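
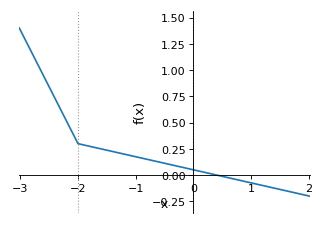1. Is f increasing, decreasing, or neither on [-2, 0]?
decreasing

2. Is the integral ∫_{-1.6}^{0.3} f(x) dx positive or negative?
positive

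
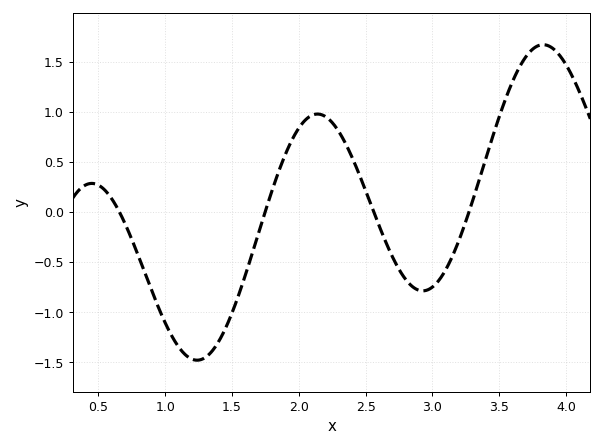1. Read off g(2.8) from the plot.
-0.65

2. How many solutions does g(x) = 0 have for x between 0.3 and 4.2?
4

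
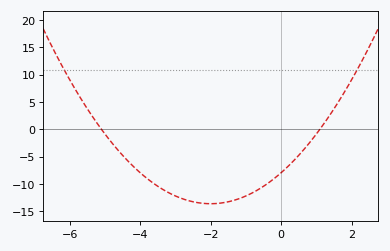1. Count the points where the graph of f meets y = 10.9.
2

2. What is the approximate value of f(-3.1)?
-12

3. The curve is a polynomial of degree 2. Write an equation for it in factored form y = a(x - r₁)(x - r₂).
y = 1.42(x + 5.1)(x - 1.1)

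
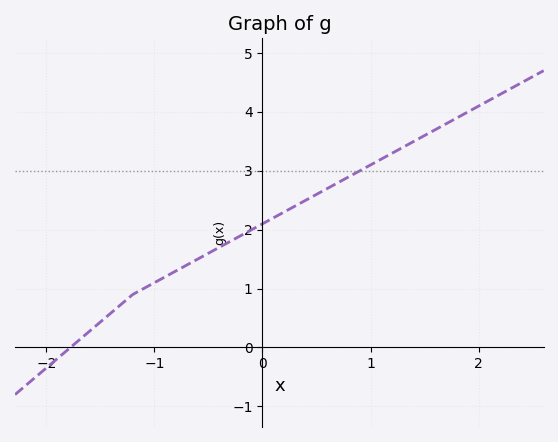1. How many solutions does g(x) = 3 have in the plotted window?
1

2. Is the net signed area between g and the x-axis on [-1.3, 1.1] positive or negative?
positive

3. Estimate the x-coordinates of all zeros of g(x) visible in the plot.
-1.78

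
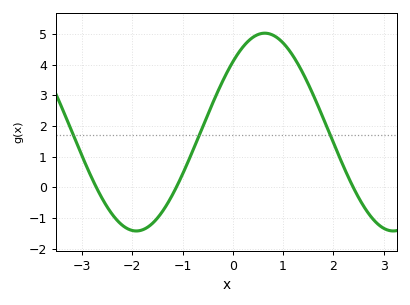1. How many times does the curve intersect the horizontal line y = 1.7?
3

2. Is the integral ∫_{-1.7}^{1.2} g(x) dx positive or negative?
positive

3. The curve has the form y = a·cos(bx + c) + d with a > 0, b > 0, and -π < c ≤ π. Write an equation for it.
y = 3.22cos(1.2x - 0.78) + 1.8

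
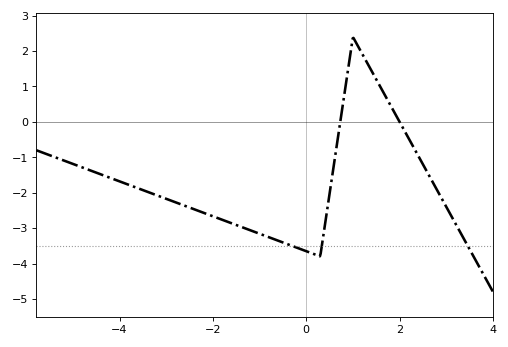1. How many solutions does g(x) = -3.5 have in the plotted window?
3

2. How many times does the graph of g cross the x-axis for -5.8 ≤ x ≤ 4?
2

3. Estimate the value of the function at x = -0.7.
-3.3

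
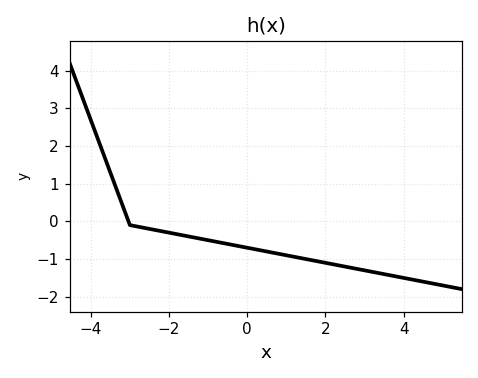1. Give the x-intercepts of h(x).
-3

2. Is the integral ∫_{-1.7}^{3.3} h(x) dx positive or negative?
negative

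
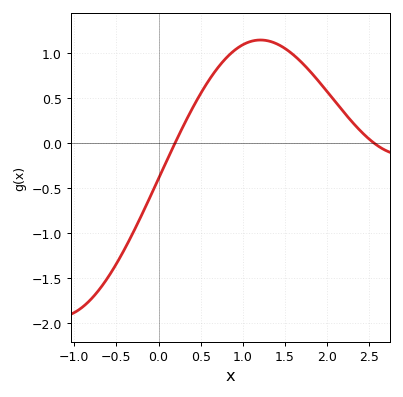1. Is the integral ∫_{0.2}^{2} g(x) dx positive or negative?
positive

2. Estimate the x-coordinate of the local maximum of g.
1.21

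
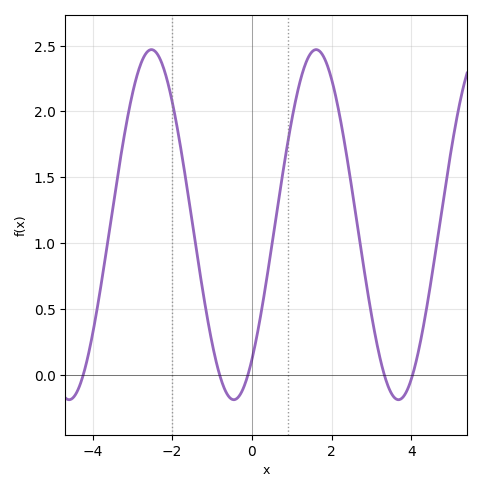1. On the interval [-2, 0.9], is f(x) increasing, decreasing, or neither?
neither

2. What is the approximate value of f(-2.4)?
2.45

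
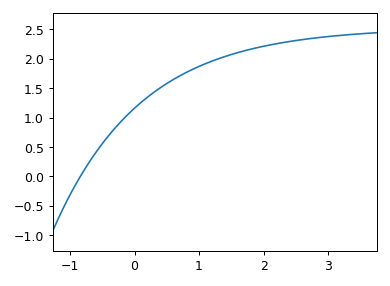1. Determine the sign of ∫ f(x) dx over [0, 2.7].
positive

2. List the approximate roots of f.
-0.84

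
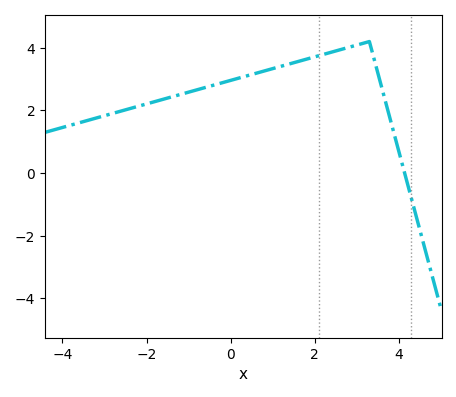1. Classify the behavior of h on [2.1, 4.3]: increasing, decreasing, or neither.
neither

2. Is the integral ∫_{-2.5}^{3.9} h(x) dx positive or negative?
positive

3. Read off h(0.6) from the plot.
3.2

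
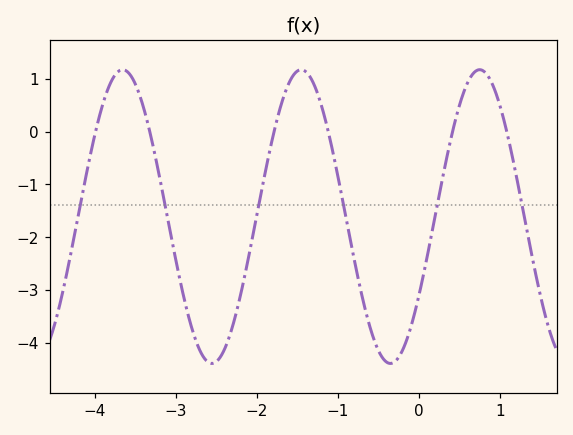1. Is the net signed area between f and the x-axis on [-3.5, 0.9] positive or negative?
negative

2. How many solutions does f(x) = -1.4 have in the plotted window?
6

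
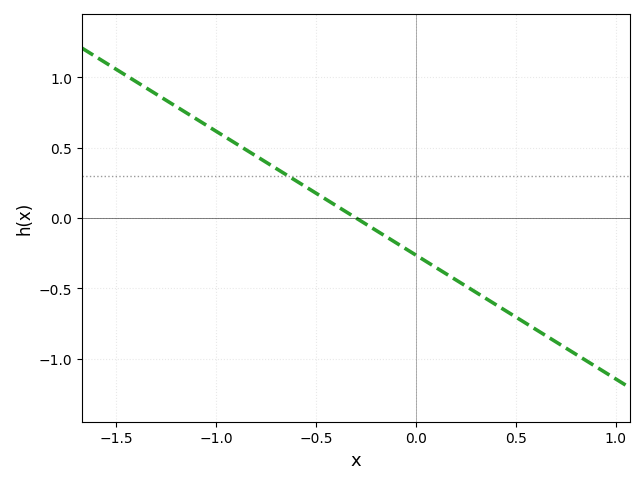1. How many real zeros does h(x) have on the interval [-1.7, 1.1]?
1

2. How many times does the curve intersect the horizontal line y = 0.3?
1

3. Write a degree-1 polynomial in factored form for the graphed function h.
y = -0.88(x + 0.3)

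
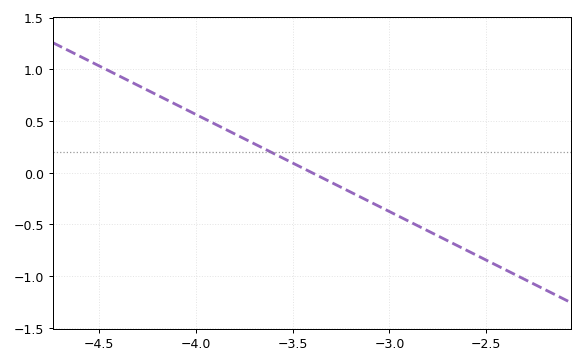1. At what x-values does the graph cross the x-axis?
-3.4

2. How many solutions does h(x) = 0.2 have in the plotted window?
1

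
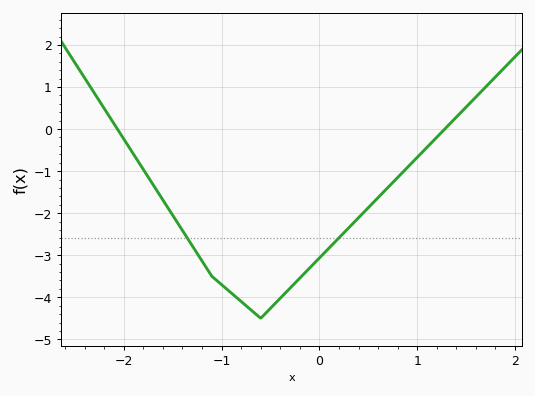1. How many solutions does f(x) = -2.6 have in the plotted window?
2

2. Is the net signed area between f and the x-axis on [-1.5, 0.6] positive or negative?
negative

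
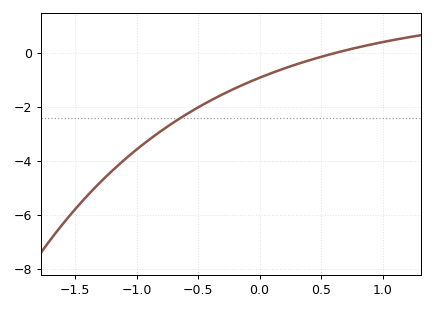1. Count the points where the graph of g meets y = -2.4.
1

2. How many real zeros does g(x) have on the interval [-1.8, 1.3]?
1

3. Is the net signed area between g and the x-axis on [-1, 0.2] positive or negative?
negative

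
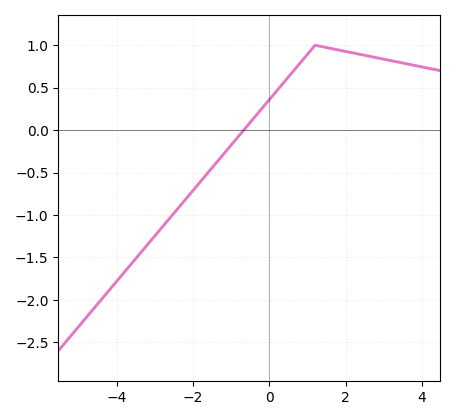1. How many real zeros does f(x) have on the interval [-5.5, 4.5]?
1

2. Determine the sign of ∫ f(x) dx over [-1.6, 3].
positive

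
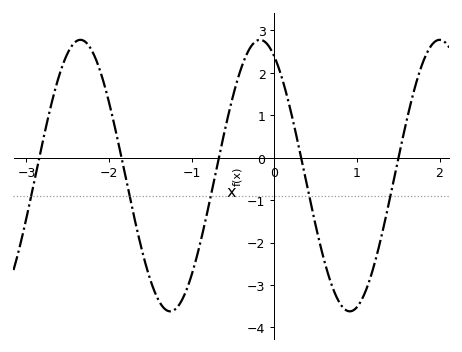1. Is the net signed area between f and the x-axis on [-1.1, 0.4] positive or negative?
positive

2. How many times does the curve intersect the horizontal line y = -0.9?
5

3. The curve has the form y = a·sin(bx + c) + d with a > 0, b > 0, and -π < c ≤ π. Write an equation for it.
y = 3.2sin(2.89x + 2.07) - 0.42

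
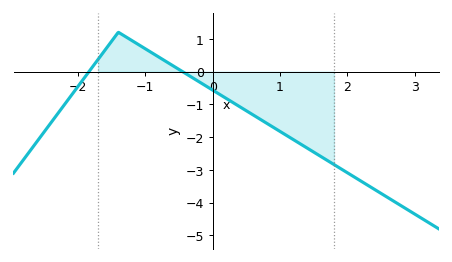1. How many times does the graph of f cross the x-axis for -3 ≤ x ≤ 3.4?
2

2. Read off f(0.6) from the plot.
-1.3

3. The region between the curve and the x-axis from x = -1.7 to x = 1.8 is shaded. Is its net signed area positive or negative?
negative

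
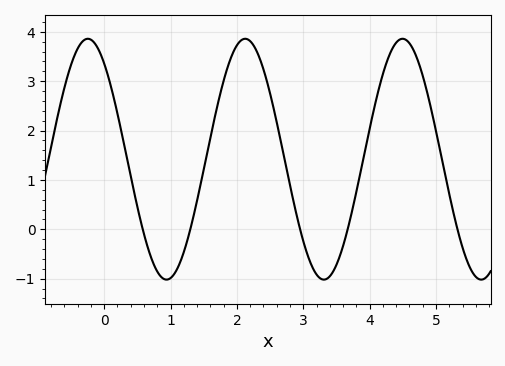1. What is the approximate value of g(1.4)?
0.6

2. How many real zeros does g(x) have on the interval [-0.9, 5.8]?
5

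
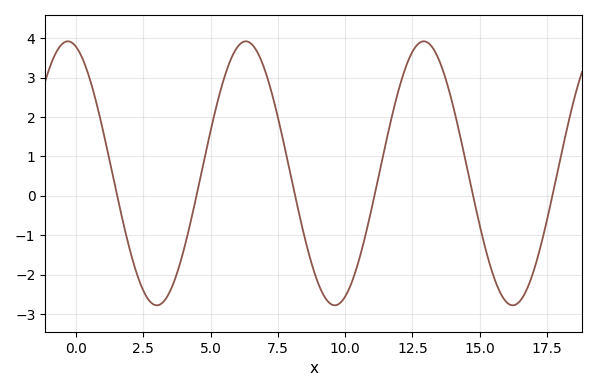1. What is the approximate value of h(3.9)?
-1.63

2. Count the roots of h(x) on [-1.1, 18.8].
6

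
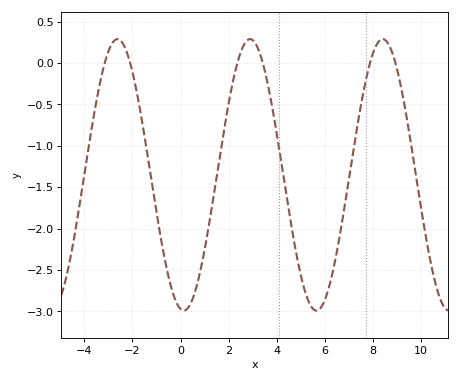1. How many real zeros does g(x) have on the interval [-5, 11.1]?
6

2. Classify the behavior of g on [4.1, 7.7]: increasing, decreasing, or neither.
neither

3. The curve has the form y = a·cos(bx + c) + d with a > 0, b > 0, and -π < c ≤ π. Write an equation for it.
y = 1.64cos(1.1x + 3) - 1.35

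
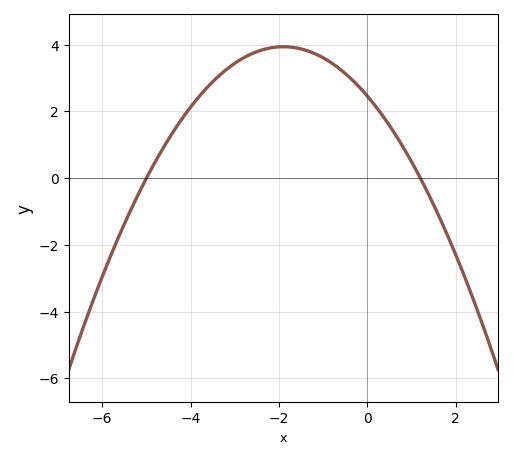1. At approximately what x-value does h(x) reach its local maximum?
-2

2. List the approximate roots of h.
-5, 1.2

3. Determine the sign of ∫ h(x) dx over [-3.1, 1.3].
positive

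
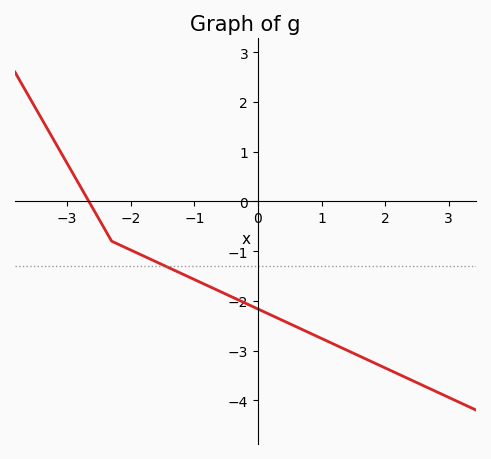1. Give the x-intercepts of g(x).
-2.7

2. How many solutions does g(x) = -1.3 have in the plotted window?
1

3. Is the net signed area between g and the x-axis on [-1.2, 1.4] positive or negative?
negative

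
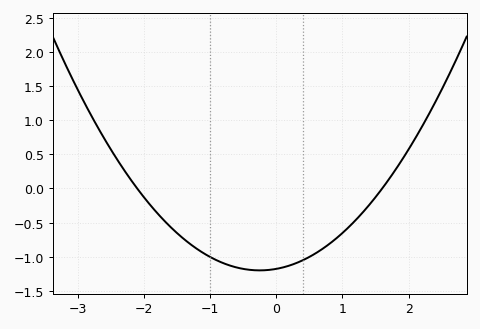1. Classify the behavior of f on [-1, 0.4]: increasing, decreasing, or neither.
neither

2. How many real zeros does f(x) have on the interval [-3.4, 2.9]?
2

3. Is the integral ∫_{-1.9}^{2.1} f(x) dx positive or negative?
negative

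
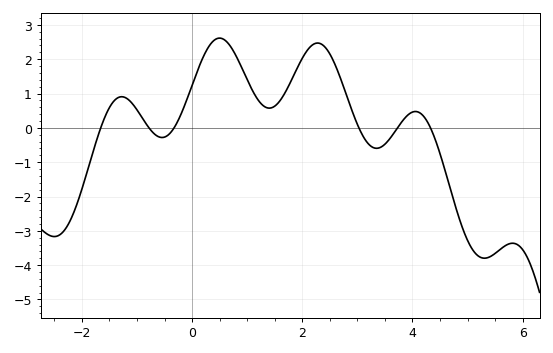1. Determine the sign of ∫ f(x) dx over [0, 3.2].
positive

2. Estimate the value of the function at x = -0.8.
0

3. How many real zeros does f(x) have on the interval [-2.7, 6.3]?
6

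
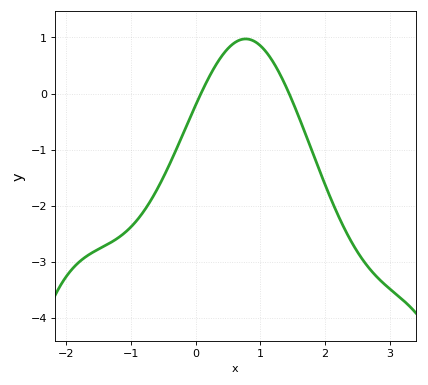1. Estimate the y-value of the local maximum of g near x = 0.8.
1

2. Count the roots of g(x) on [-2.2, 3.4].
2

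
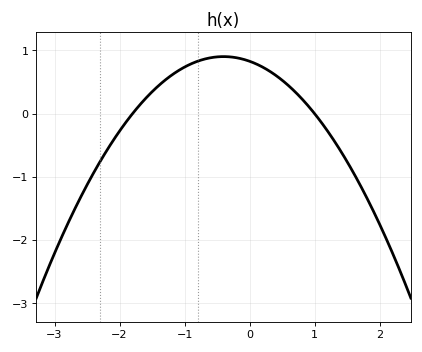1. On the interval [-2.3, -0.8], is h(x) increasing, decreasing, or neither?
increasing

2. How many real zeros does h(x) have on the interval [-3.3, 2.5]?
2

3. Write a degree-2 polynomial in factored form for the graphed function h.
y = -0.46(x + 1.8)(x - 1)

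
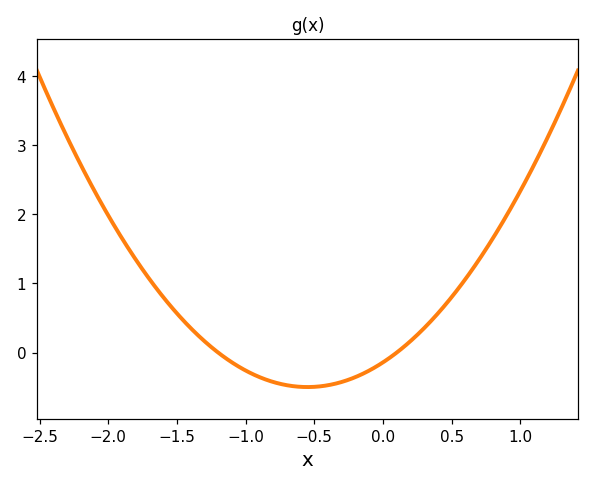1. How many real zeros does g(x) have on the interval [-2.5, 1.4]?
2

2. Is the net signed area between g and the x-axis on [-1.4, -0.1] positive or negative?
negative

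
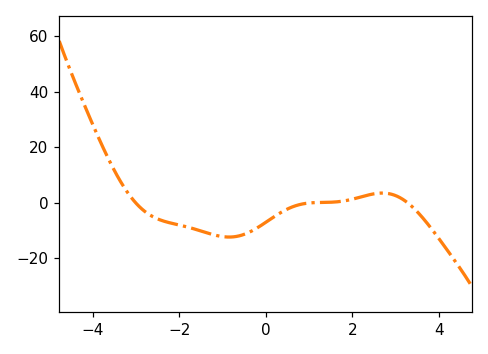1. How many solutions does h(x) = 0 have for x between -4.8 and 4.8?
3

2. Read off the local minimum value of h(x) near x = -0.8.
-12.4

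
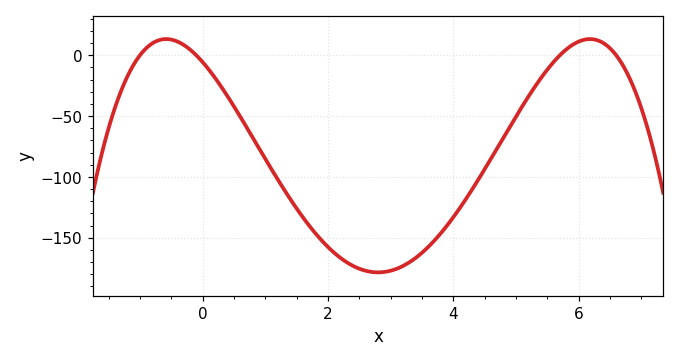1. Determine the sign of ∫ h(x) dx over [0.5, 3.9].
negative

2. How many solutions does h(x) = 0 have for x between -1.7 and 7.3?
4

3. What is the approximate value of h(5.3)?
-25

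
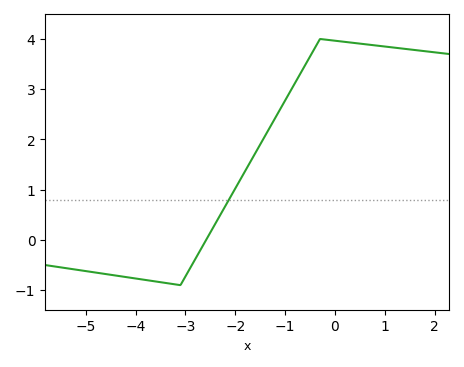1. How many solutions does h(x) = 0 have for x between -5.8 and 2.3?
1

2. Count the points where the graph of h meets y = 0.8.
1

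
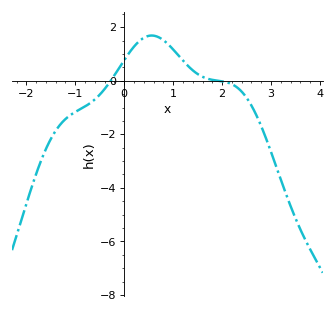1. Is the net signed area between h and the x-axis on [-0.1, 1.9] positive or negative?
positive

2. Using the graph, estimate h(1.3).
0.558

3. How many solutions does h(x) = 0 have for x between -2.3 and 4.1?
2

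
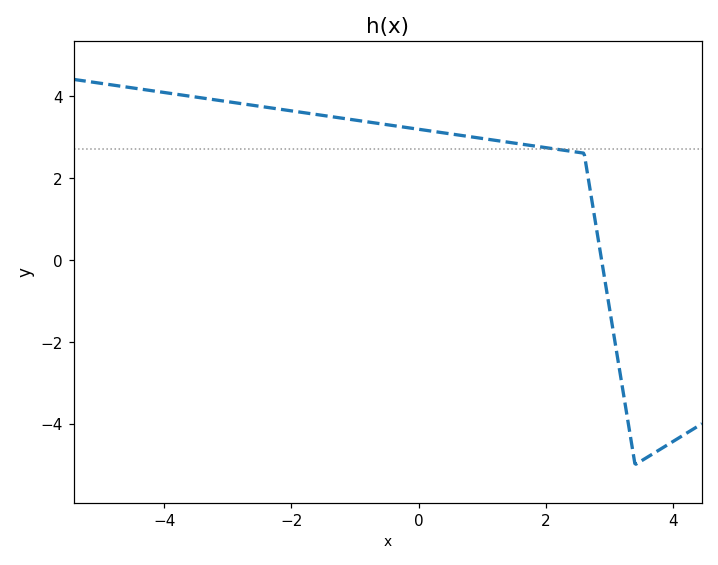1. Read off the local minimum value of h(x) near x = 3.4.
-5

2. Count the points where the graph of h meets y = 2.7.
1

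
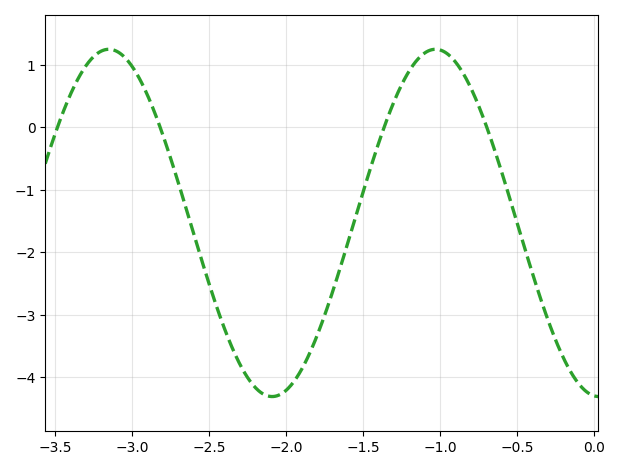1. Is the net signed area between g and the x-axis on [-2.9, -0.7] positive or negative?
negative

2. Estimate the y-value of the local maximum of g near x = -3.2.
1.25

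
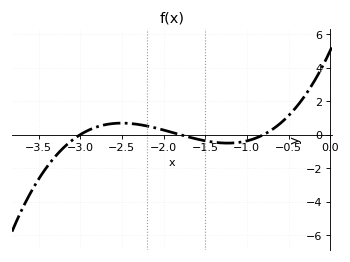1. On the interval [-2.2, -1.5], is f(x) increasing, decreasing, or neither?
decreasing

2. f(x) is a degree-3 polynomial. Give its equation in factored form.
y = 1.16(x + 3)(x + 1.8)(x + 0.8)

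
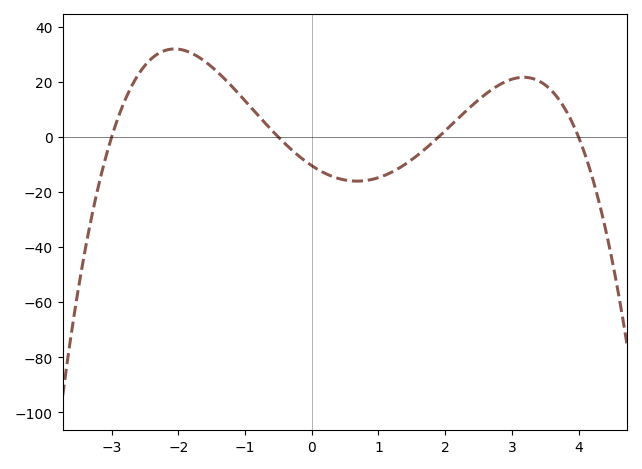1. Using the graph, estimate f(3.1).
22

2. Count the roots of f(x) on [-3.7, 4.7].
4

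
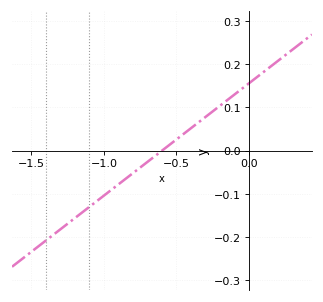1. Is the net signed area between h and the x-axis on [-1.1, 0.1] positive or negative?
positive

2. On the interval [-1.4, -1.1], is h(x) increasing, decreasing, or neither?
increasing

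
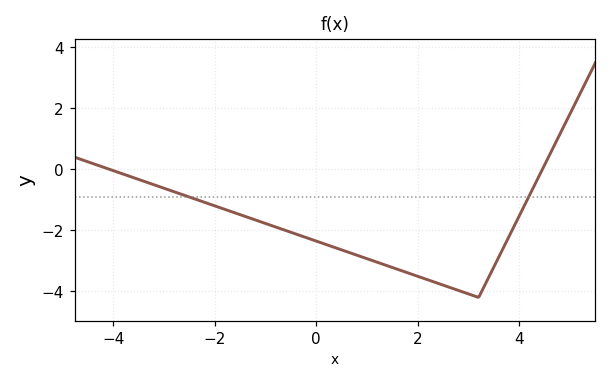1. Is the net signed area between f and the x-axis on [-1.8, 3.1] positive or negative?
negative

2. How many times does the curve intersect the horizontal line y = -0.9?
2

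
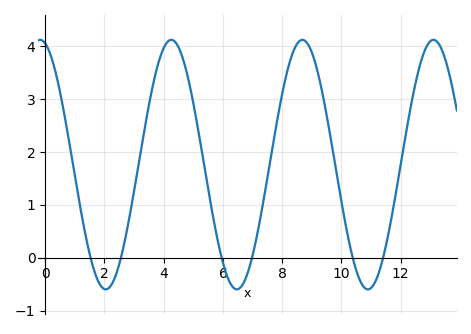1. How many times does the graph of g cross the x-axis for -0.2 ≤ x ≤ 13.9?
6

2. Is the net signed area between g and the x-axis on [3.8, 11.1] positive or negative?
positive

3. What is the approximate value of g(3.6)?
3.2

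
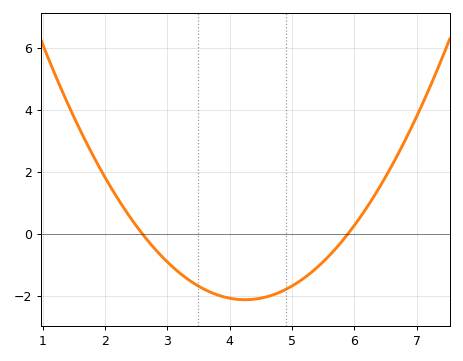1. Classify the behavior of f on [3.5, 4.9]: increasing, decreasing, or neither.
neither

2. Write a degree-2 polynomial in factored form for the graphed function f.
y = 0.78(x - 2.6)(x - 5.9)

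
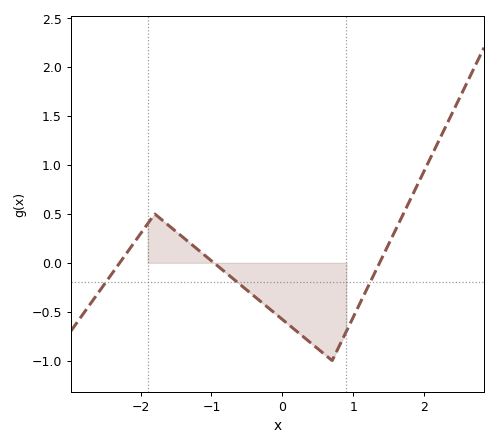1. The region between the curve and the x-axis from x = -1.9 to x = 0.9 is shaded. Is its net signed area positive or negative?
negative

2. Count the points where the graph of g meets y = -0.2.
3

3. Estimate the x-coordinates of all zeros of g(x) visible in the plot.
-2.29, -0.967, 1.37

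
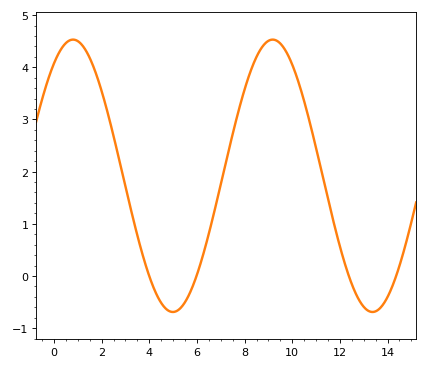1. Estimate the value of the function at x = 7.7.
3.1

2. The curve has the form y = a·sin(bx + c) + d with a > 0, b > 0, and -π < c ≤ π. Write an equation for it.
y = 2.61sin(0.75x + 0.97) + 1.92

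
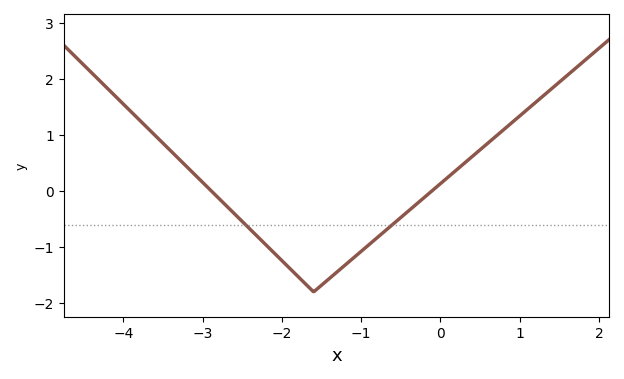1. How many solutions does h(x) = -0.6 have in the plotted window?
2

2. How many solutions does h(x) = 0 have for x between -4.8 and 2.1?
2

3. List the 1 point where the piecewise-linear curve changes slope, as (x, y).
(-1.6, -1.8)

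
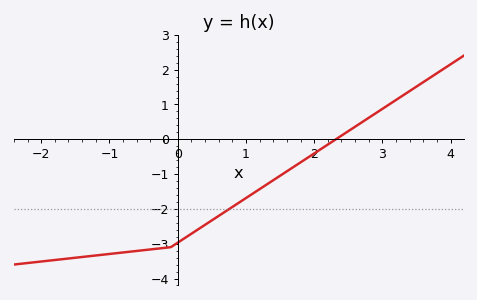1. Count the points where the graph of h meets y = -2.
1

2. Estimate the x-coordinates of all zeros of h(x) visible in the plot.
2.3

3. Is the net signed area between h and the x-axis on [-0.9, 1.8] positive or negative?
negative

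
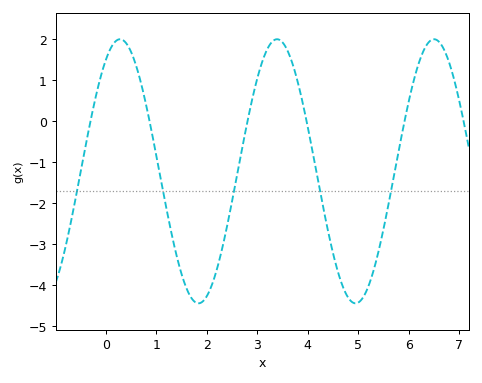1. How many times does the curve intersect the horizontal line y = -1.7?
5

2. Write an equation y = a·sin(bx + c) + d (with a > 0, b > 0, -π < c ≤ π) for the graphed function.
y = 3.22sin(2x + 1) - 1.22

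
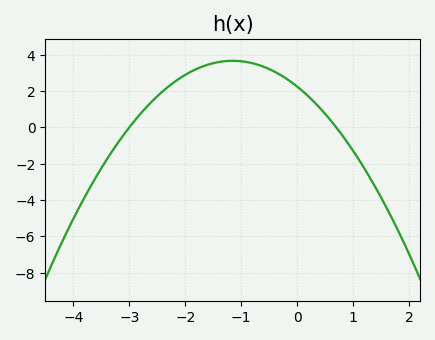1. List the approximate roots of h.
-3, 0.7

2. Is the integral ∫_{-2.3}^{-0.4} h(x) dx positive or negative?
positive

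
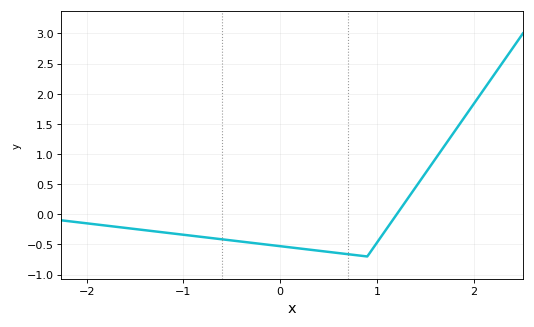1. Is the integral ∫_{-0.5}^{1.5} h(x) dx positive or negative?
negative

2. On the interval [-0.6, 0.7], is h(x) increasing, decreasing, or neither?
decreasing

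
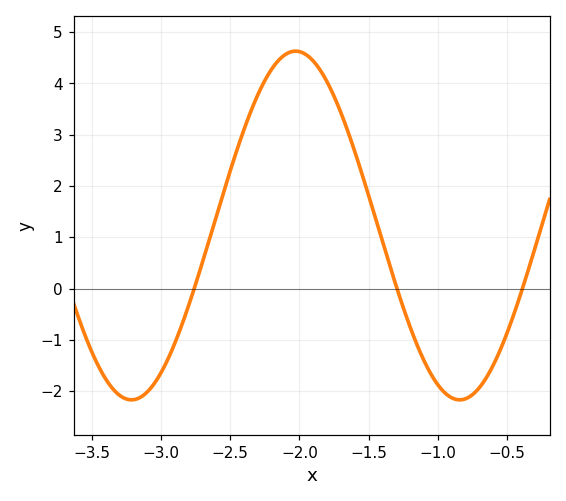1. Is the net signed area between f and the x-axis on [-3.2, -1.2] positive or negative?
positive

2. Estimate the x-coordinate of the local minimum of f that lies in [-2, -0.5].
-0.85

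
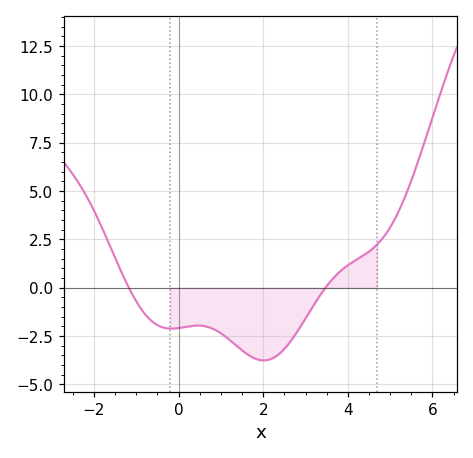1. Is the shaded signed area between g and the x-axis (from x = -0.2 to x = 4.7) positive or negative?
negative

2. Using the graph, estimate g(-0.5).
-2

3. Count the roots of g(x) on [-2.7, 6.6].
2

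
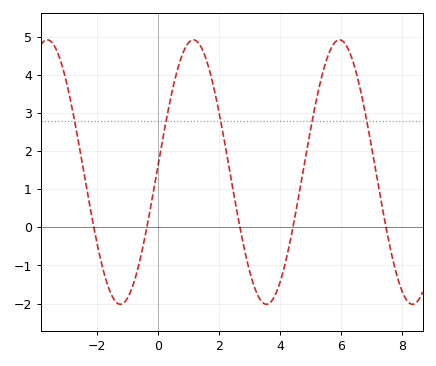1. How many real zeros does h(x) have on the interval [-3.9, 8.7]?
5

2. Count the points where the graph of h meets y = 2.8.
5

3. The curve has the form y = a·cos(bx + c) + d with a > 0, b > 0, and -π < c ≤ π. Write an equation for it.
y = 3.47cos(1.31x - 1.52) + 1.45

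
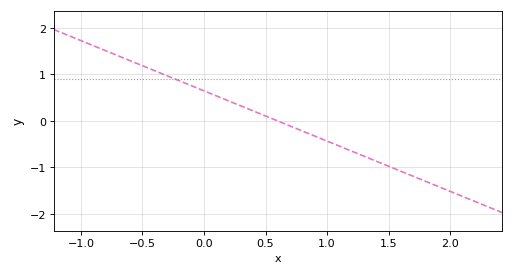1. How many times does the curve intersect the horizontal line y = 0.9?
1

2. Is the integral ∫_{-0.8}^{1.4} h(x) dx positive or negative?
positive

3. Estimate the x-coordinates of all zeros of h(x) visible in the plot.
0.6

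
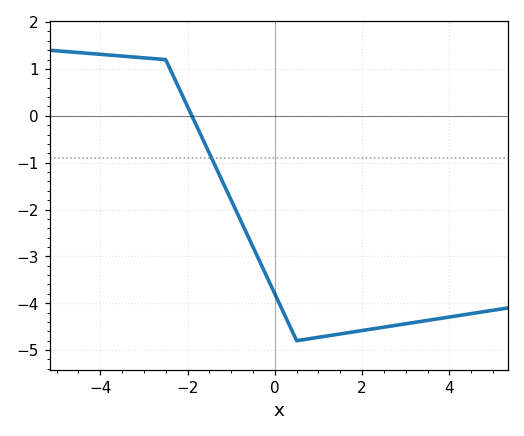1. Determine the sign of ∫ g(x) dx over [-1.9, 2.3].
negative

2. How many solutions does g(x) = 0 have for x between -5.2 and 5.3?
1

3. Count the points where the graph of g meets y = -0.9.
1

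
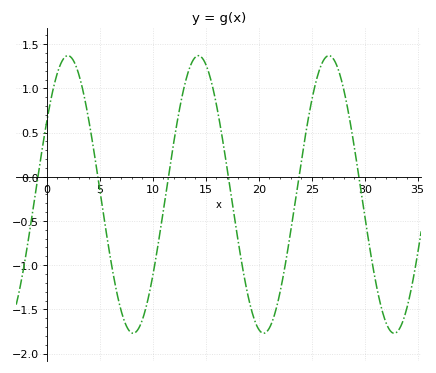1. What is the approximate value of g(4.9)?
-0.05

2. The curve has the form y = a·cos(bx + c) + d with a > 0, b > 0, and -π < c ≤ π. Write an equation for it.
y = 1.57cos(0.51x - 1) - 0.2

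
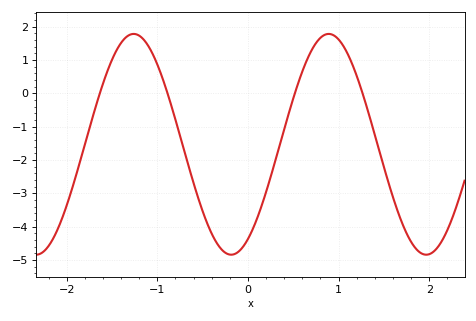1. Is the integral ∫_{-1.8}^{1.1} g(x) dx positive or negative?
negative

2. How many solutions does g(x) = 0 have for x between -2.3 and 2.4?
4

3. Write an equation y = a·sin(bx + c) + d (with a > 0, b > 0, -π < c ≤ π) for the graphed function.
y = 3.31sin(2.9x - 1) - 1.53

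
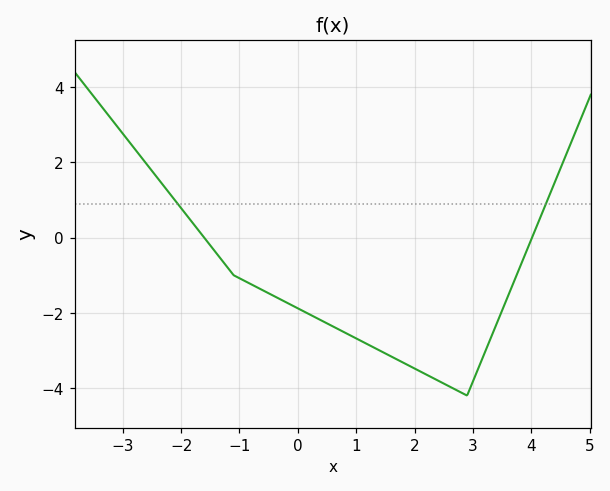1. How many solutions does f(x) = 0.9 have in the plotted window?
2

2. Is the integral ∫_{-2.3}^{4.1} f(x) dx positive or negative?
negative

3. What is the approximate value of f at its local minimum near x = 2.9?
-4.2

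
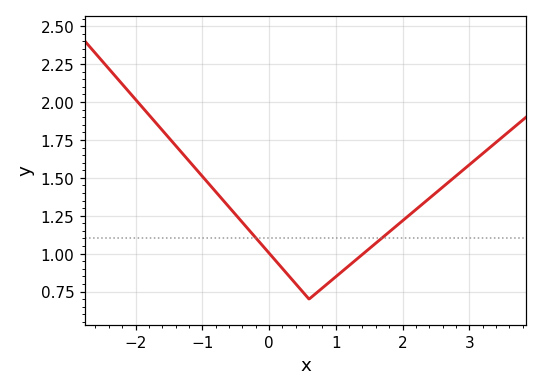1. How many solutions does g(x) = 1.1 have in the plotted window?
2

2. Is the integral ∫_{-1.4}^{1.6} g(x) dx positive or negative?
positive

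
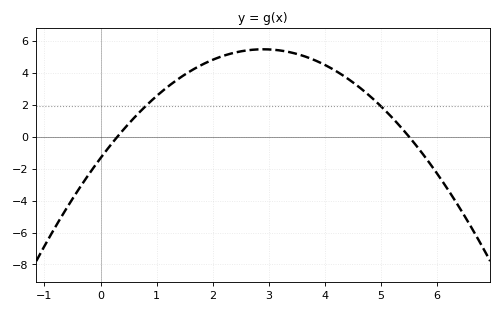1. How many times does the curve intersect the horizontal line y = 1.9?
2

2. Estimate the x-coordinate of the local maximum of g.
2.9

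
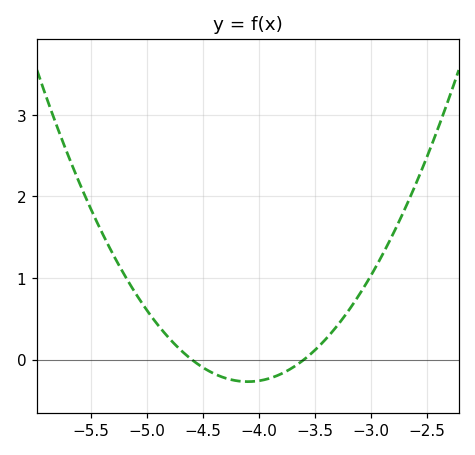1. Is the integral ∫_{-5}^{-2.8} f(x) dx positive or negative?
positive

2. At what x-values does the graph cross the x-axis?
-4.6, -3.6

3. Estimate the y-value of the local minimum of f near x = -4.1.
-0.27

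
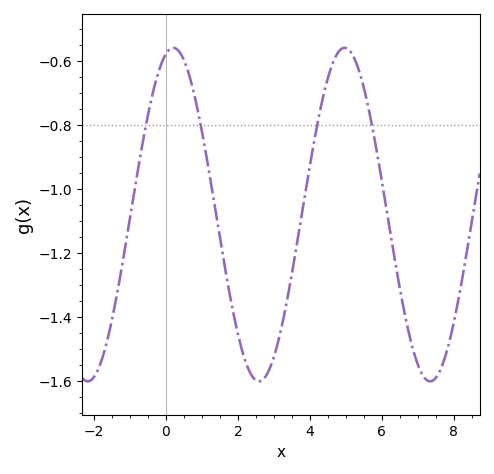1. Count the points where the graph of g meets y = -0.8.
4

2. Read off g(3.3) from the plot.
-1.38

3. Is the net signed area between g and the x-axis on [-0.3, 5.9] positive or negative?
negative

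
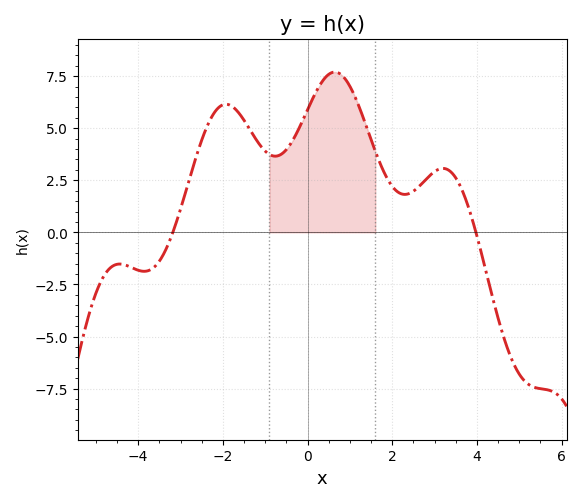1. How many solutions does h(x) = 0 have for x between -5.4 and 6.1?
2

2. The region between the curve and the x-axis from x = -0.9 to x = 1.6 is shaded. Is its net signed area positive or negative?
positive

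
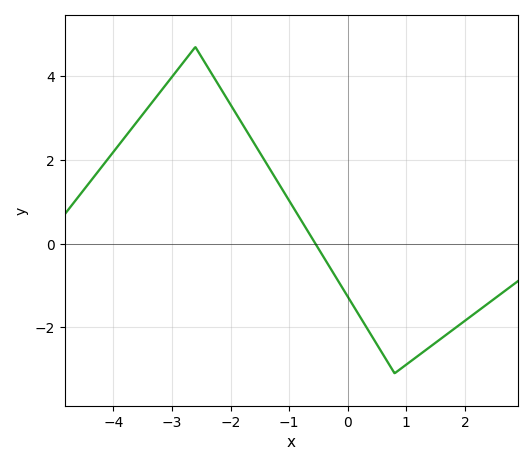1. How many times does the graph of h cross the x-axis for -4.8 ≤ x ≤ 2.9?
1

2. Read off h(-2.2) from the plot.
3.8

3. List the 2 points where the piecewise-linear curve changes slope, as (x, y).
(-2.6, 4.7); (0.8, -3.1)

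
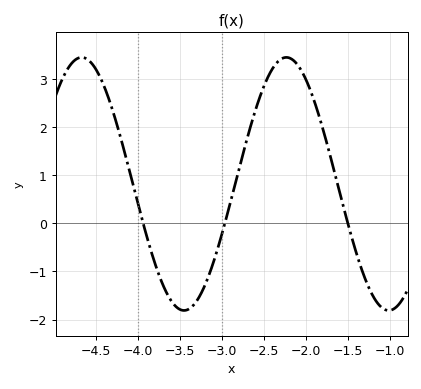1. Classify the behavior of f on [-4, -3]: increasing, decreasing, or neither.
neither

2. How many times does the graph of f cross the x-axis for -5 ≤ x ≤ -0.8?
3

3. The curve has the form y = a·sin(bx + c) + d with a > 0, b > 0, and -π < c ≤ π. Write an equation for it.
y = 2.63sin(2.6x + 1) + 0.82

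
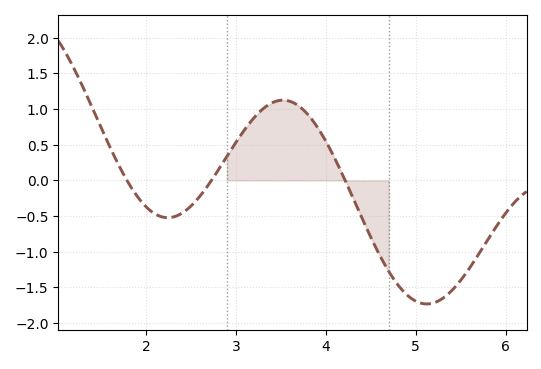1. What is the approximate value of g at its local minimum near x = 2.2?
-0.5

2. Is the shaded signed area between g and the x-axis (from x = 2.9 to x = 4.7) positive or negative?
positive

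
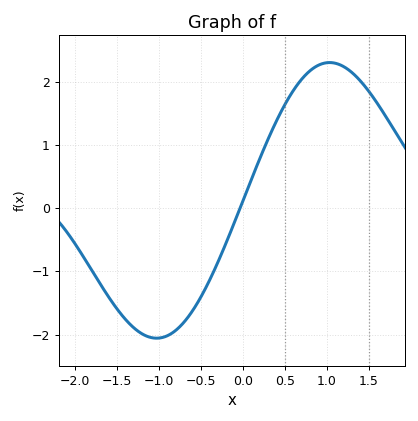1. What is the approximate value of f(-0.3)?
-0.9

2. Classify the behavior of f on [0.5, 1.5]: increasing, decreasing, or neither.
neither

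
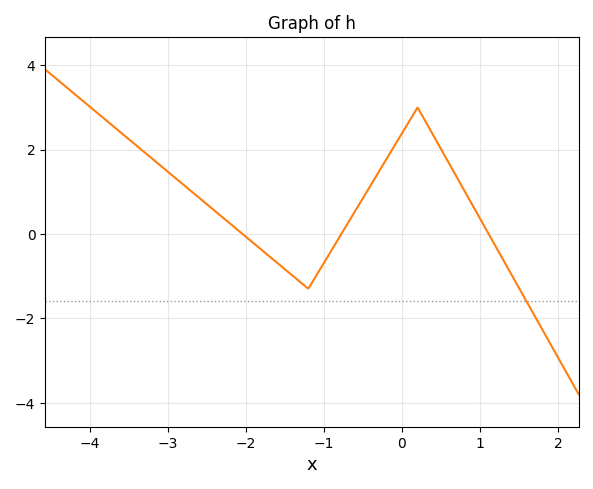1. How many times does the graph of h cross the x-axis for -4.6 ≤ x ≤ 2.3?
3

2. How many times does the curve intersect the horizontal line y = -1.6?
1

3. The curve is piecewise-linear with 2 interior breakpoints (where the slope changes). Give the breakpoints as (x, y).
(-1.2, -1.3); (0.2, 3)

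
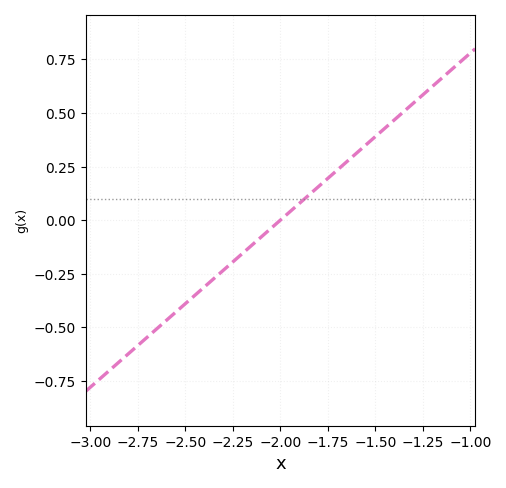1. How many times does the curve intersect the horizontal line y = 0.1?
1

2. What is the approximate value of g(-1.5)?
0.39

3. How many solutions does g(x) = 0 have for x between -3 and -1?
1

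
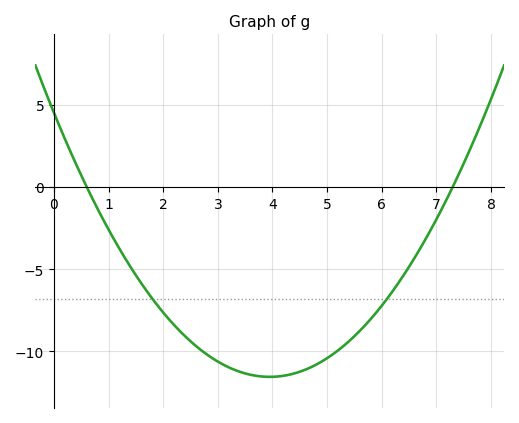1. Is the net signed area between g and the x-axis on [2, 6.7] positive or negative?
negative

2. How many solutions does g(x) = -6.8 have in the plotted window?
2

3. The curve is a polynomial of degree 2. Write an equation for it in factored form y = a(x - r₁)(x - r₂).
y = 1.03(x - 0.6)(x - 7.3)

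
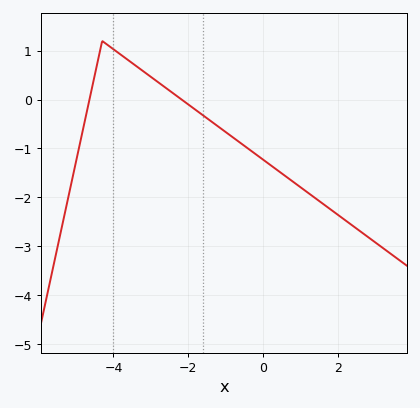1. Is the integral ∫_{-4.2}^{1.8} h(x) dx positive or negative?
negative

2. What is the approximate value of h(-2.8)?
0.4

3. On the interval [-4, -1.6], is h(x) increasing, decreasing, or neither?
decreasing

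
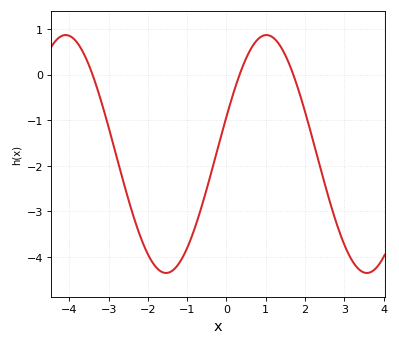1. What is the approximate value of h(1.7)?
0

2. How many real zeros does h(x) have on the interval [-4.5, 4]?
3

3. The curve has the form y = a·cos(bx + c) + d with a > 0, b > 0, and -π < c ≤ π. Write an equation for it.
y = 2.61cos(1.2x - 1.3) - 1.74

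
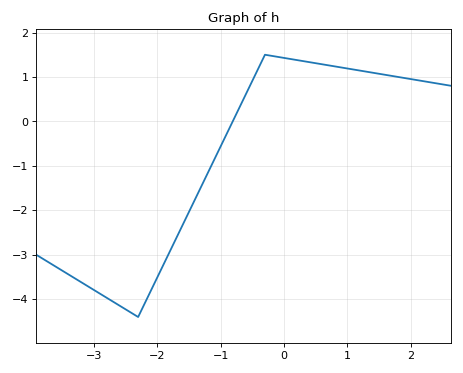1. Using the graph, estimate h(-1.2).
-1.16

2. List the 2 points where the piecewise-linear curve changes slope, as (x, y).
(-2.3, -4.4); (-0.3, 1.5)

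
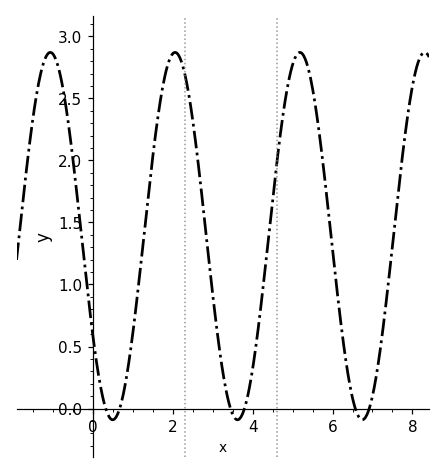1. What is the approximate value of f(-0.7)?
2.5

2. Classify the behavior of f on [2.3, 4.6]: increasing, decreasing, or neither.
neither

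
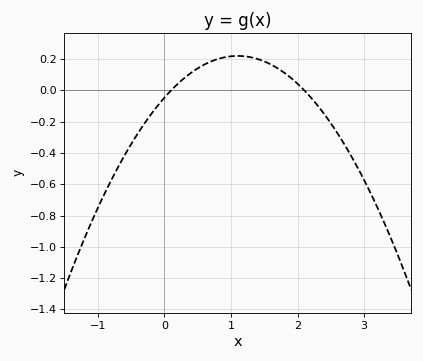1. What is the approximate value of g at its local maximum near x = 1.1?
0.22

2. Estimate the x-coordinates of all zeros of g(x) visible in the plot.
0.1, 2.1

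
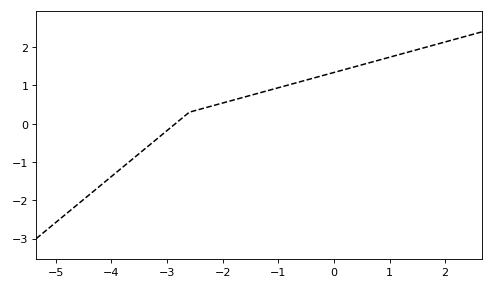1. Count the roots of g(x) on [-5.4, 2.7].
1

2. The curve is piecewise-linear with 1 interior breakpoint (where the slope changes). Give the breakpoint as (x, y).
(-2.6, 0.3)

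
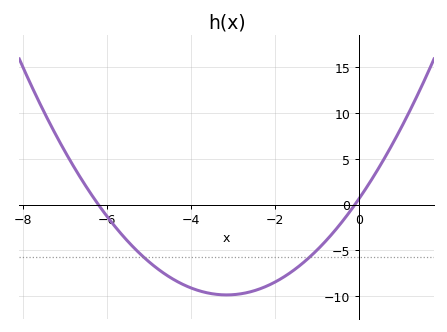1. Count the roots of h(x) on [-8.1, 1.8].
2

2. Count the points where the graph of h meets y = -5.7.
2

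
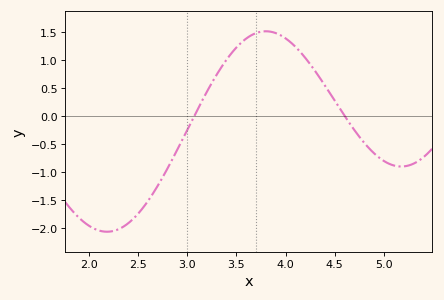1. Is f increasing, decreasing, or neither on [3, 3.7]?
increasing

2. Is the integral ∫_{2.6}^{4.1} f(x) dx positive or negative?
positive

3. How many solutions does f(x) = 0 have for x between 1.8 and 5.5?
2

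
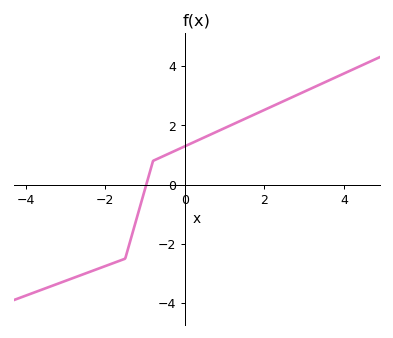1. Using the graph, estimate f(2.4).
2.76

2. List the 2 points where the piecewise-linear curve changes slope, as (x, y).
(-1.5, -2.5); (-0.8, 0.8)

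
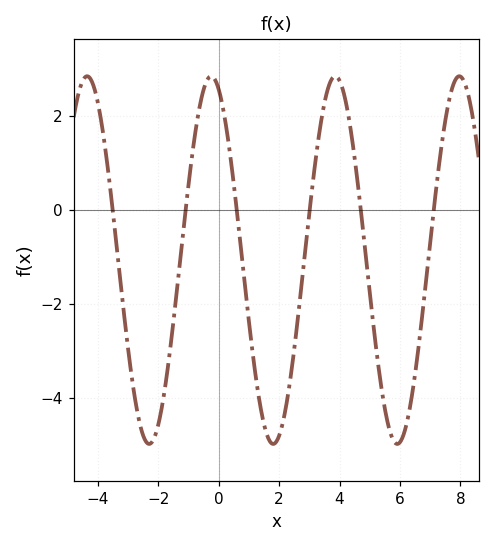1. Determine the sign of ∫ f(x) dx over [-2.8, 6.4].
negative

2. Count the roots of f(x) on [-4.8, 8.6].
6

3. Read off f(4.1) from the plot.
2.6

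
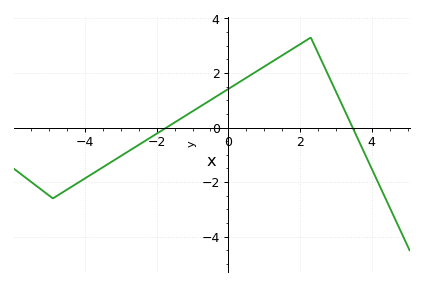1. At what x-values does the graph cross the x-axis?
-1.8, 3.4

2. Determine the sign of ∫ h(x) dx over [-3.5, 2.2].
positive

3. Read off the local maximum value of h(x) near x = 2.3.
3.2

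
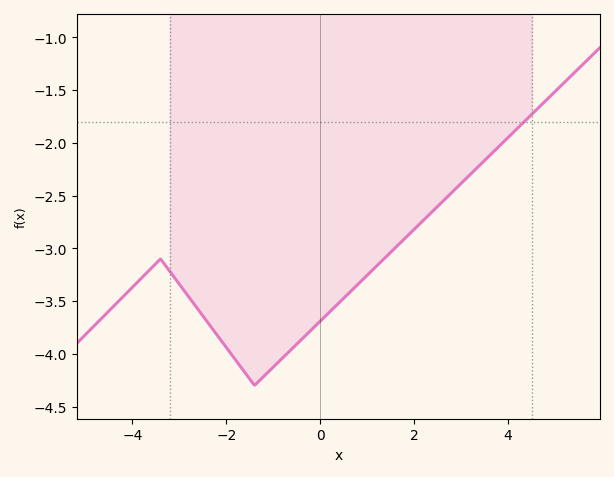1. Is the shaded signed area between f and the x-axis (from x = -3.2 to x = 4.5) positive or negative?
negative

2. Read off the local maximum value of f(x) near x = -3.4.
-3.1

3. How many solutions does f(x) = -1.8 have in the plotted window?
1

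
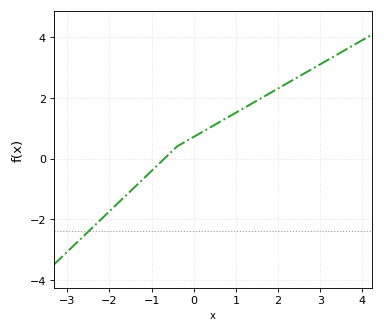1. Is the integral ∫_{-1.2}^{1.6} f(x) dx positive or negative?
positive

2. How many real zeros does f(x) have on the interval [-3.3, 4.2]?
1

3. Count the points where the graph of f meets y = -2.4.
1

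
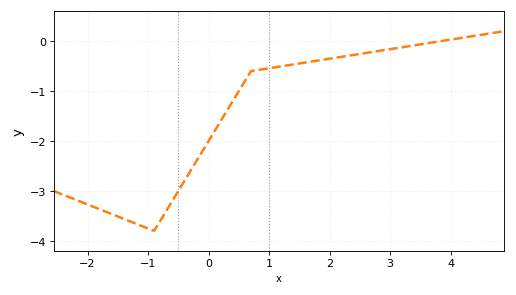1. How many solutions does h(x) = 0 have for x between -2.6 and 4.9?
1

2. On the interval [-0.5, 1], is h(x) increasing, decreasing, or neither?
increasing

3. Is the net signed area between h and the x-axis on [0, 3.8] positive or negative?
negative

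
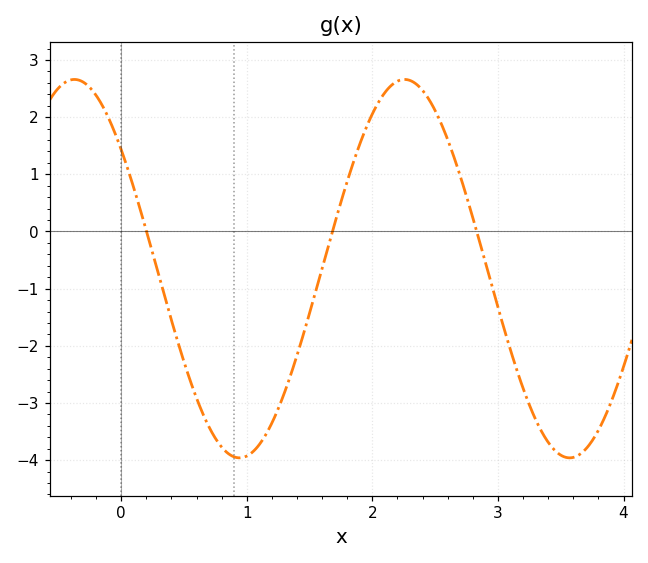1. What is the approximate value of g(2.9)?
-0.541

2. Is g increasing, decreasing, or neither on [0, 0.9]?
decreasing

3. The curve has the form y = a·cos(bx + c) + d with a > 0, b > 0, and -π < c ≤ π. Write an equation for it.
y = 3.31cos(2.39x + 0.89) - 0.65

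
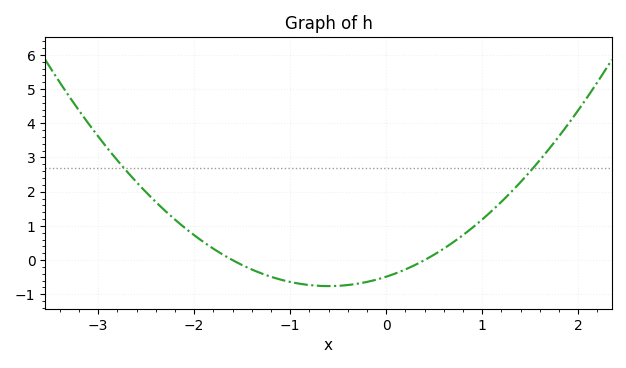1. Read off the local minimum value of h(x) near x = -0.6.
-0.76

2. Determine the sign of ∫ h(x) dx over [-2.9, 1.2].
positive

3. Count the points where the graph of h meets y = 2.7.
2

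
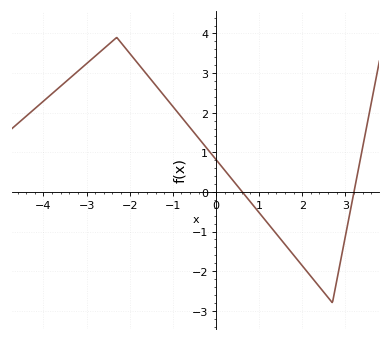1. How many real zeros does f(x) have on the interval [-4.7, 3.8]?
2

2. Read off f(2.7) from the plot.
-2.8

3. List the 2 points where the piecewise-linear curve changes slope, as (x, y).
(-2.3, 3.9); (2.7, -2.8)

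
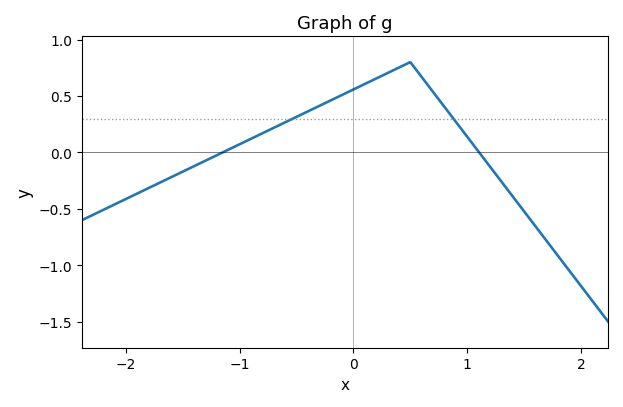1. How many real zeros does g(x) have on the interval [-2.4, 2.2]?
2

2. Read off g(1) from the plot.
0.139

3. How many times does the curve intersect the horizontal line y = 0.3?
2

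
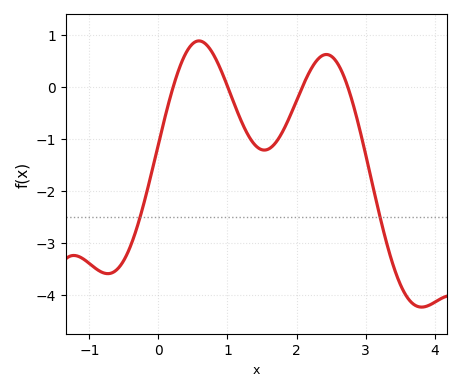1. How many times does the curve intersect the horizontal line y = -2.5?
2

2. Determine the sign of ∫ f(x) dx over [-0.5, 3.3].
negative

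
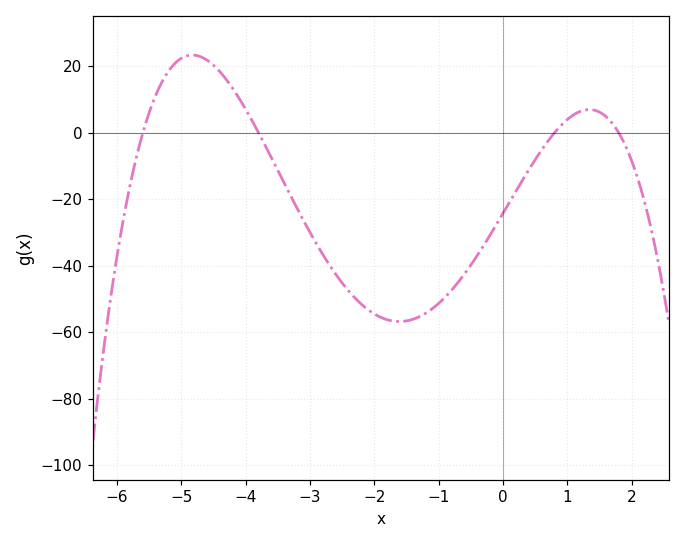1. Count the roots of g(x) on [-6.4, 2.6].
4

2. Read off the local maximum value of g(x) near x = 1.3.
8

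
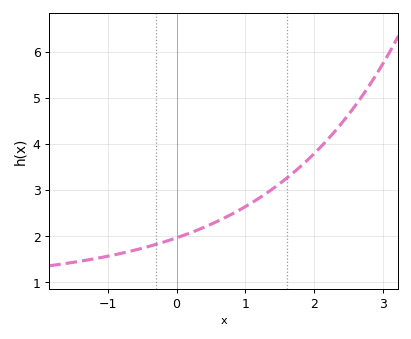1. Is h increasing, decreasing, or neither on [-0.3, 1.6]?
increasing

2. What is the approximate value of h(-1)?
1.56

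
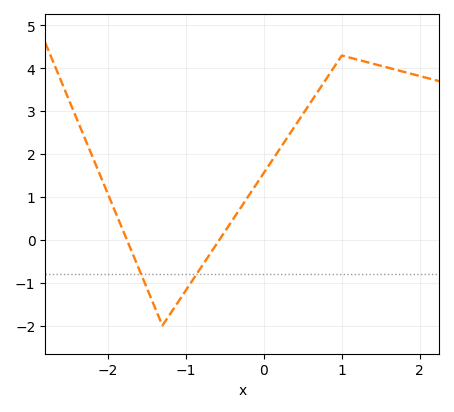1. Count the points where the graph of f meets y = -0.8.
2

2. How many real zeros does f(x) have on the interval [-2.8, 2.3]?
2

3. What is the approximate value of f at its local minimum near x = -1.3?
-2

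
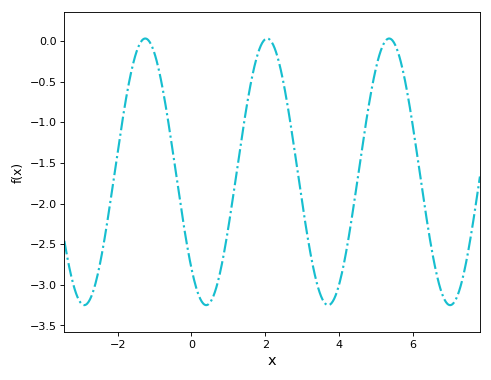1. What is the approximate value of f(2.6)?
-0.8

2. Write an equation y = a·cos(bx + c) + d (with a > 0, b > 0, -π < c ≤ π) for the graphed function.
y = 1.64cos(1.9x + 2.4) - 1.61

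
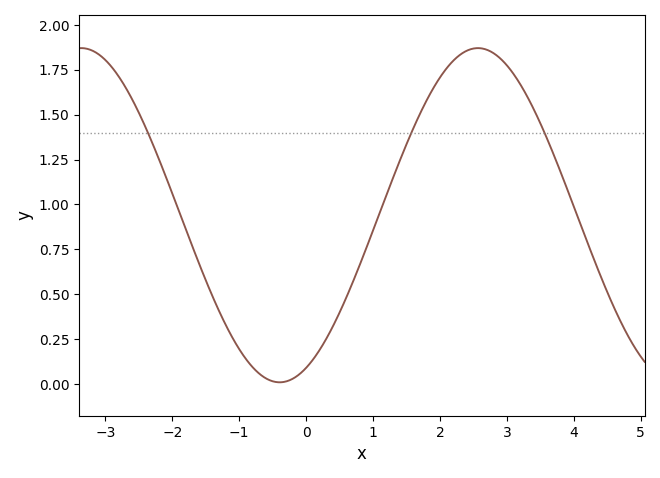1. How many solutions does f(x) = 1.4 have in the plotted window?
3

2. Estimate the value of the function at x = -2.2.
1.25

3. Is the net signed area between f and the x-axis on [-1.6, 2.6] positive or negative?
positive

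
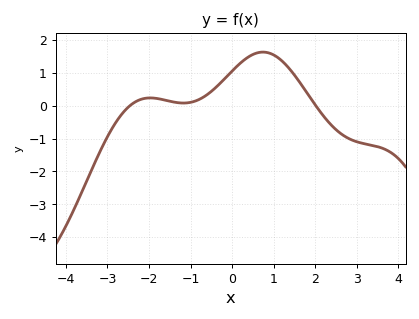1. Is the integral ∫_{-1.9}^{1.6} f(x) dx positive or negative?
positive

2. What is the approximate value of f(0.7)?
1.62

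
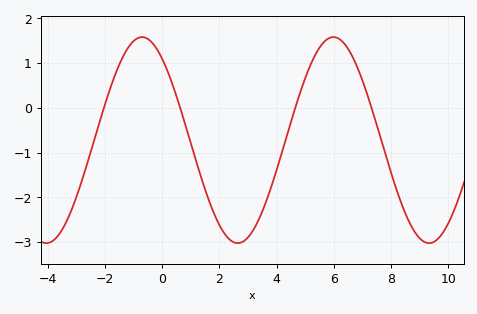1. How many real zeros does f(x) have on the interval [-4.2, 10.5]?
4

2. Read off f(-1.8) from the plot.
0.5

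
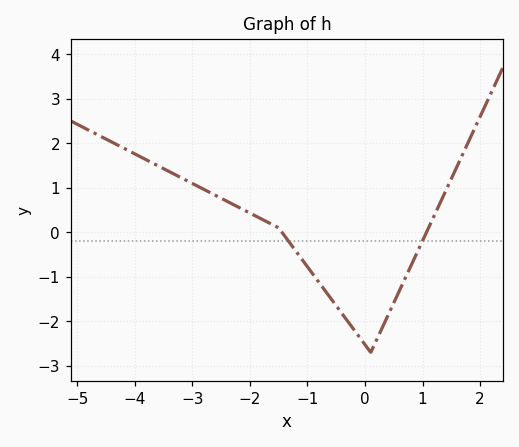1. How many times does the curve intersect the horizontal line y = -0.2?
2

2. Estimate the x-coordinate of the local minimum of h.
0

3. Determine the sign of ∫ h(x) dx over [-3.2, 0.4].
negative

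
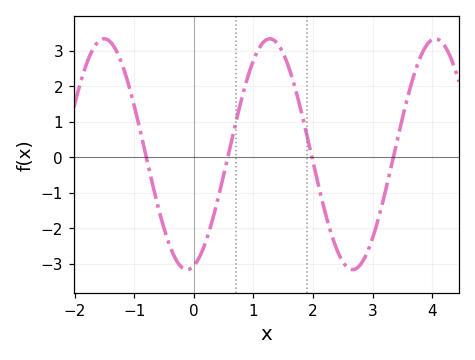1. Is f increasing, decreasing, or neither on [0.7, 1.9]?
neither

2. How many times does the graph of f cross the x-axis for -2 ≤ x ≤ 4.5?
4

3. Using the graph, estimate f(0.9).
2.23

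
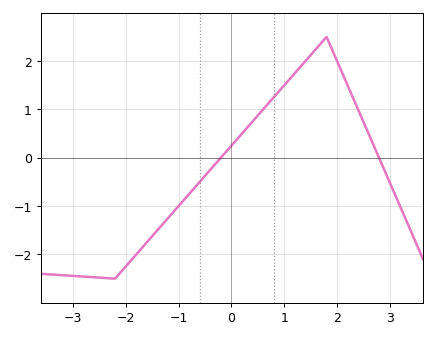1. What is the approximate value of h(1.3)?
1.88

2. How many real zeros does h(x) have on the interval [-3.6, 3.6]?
2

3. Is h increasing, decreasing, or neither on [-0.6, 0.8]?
increasing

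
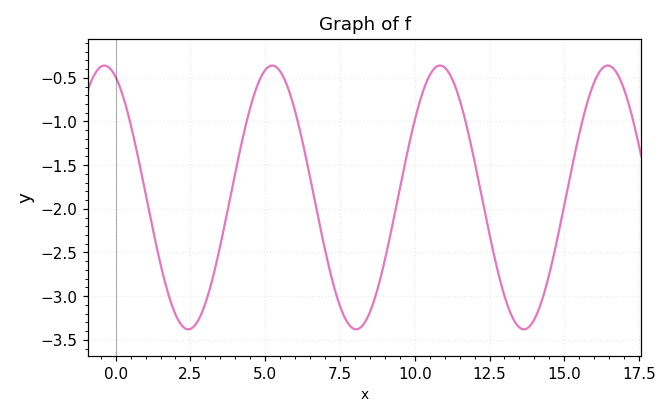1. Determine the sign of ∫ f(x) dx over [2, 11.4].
negative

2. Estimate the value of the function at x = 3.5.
-2.4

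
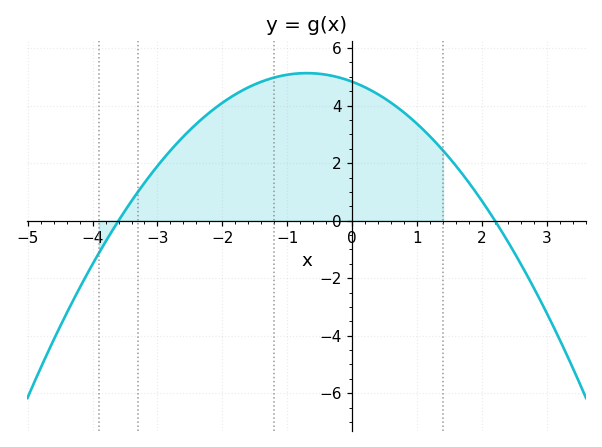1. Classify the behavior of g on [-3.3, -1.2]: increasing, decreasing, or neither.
increasing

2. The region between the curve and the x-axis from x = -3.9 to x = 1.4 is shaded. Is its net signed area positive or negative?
positive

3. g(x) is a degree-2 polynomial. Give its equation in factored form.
y = -0.61(x + 3.6)(x - 2.2)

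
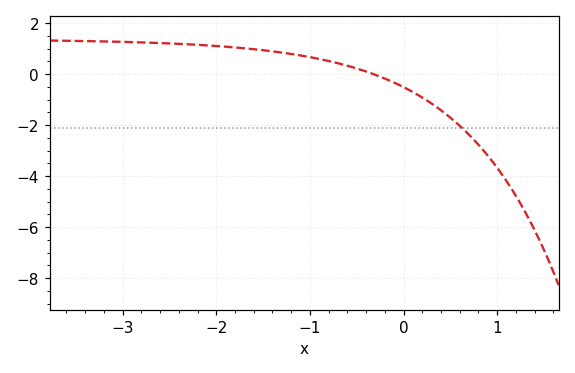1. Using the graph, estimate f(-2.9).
1.2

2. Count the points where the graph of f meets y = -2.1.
1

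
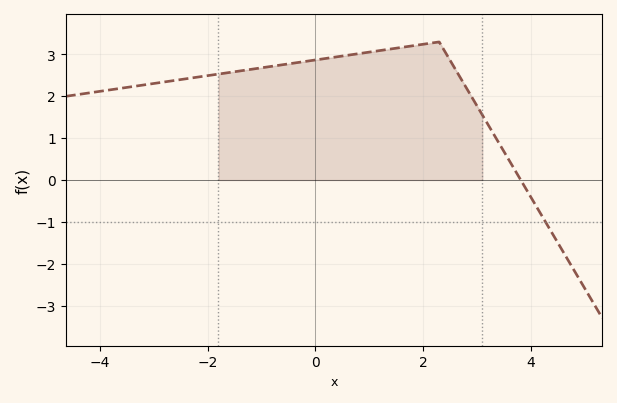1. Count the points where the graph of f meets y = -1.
1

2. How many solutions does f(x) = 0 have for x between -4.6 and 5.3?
1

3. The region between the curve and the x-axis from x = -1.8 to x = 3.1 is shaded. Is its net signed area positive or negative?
positive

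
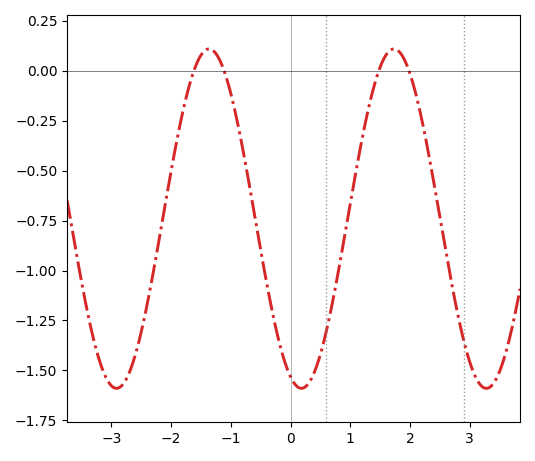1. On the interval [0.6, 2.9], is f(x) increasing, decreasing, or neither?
neither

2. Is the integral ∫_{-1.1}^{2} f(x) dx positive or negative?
negative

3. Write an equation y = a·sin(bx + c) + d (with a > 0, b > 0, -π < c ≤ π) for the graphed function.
y = 0.85sin(2.03x - 1.94) - 0.74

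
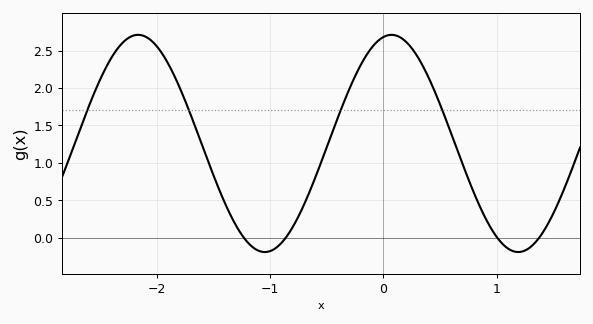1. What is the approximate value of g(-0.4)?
1.61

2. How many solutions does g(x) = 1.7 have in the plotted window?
4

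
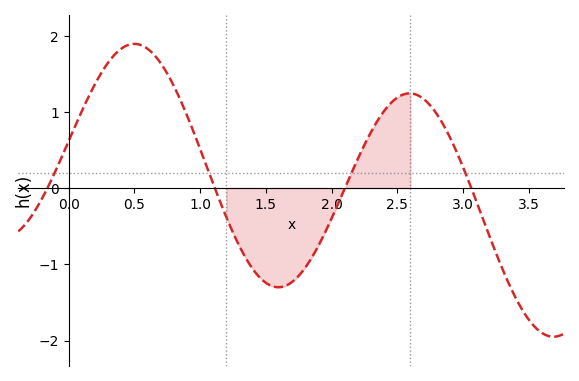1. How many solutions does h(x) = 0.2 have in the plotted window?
4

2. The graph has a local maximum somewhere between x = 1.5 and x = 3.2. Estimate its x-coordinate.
2.6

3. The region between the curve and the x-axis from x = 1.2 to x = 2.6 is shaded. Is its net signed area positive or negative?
negative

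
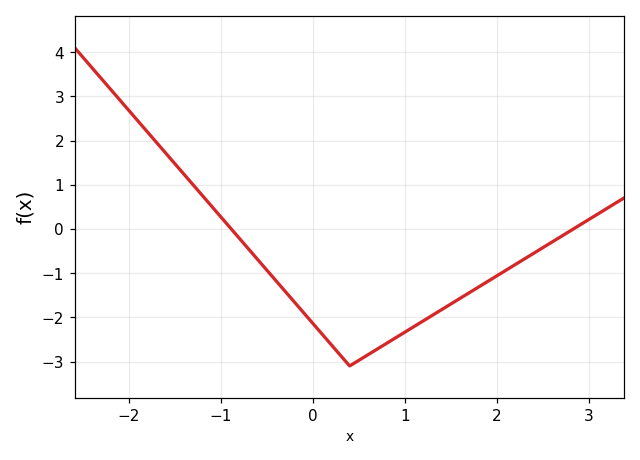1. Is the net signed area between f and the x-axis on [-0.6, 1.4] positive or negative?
negative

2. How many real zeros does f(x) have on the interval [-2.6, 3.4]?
2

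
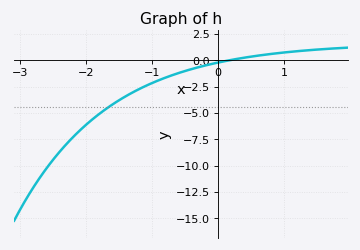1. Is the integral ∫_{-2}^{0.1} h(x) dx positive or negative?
negative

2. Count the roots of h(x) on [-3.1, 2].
1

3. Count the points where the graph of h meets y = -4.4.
1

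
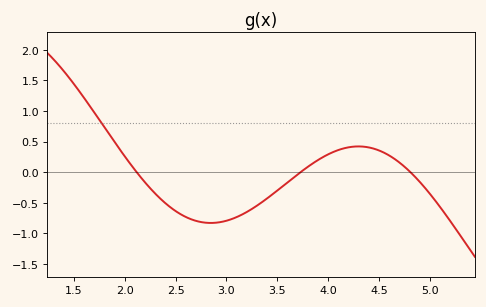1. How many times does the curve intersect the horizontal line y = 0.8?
1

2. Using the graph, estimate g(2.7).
-0.8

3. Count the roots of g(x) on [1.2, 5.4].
3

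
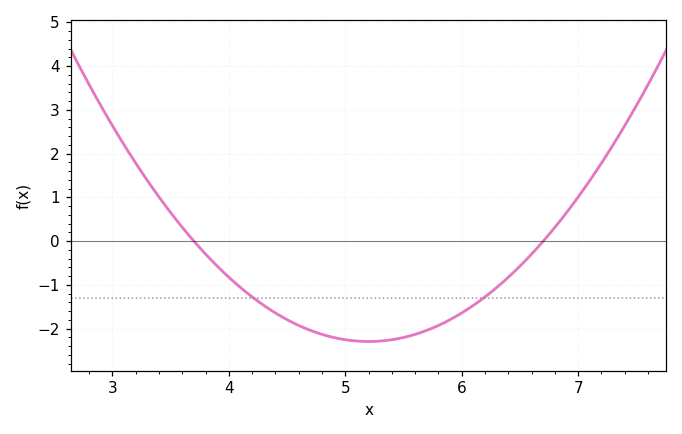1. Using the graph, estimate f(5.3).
-2.3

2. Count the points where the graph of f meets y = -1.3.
2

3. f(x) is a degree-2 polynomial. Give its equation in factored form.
y = 1.02(x - 3.7)(x - 6.7)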